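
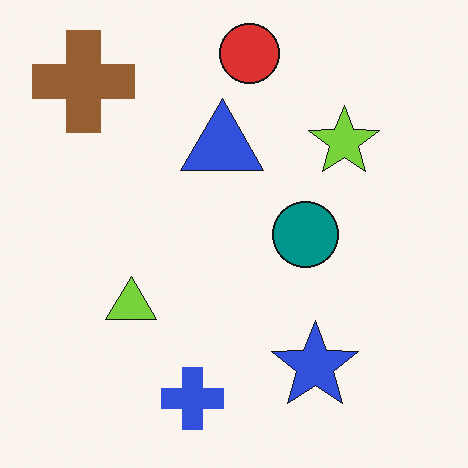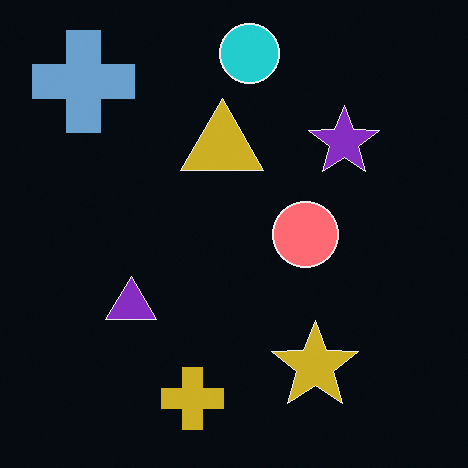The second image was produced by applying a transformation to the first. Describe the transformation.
The image was color-inverted (negative).

The light background has become dark and every shape's color is its complement — a photographic negative.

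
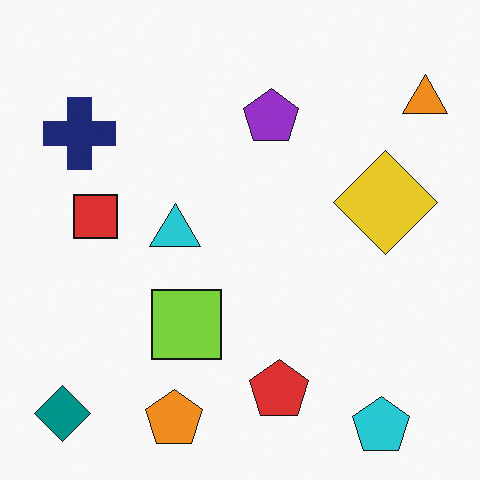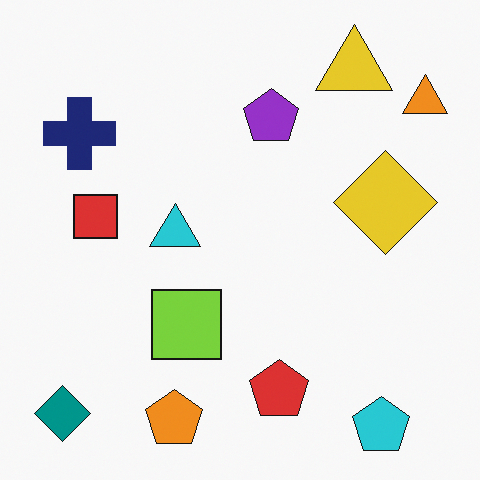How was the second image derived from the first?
The second image is the first overlaid with an additional yellow triangle.

A yellow triangle appears in the second image that is absent from the first.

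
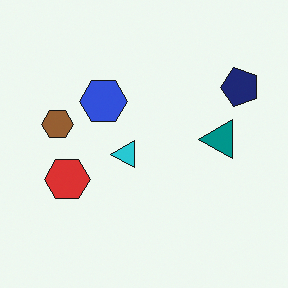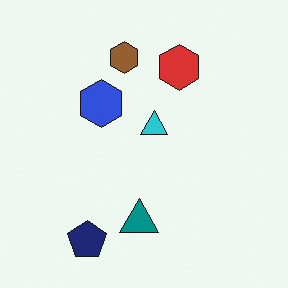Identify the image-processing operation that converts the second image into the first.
The transformation is: transposed (reflected across the top-left ↔ bottom-right diagonal).

Shapes have swapped their row and column positions — what was in the top-right is now in the bottom-left — a diagonal reflection.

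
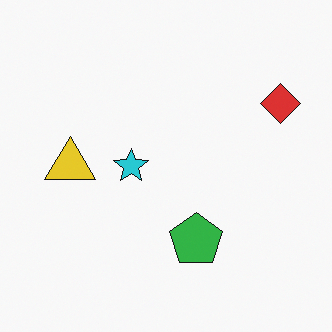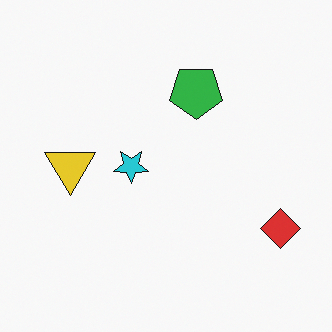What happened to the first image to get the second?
The image was flipped vertically (top ↔ bottom).

The green pentagon is in the bottom of the first image and the top of the second — shapes on opposite sides of the horizontal midline have swapped in a mirror flip.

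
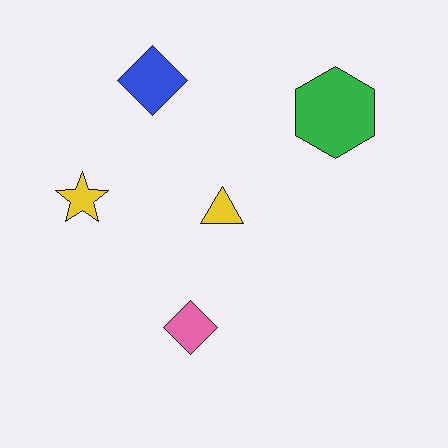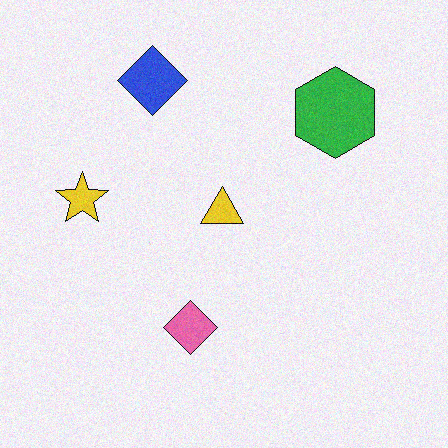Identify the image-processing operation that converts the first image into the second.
Degraded with subtle gaussian noise.

Random speckle covers the whole image, including the flat background.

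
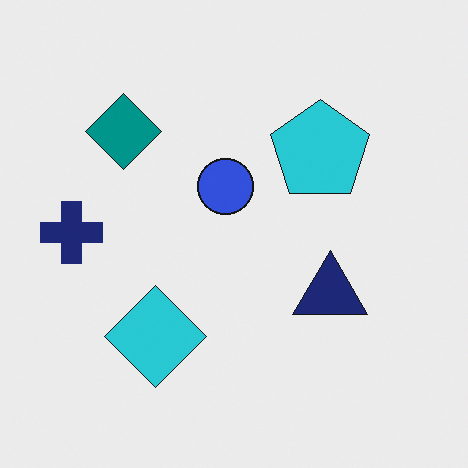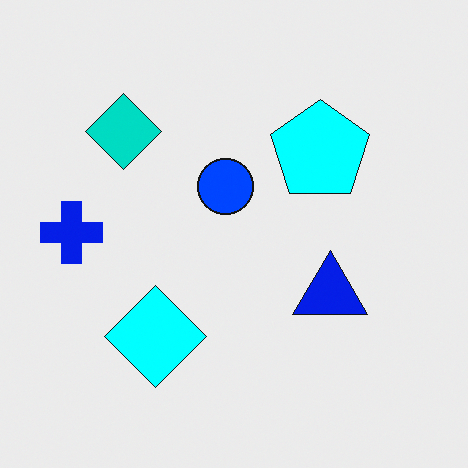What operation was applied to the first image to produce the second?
The image was made much more vivid (saturation change).

All colors are more vivid — a global saturation change.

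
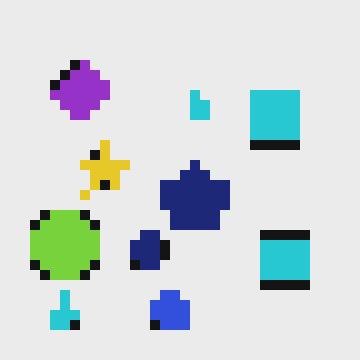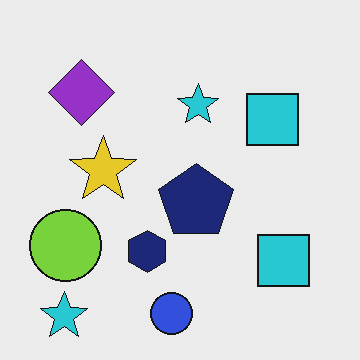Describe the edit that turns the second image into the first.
The transformation is: coarsely pixelated.

Shapes are reduced to large square blocks; fine edges and outlines are lost — a downscale-then-upscale (mosaic) effect.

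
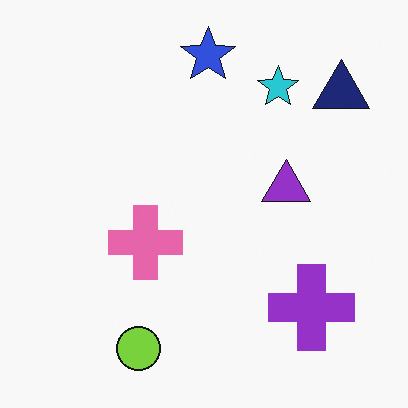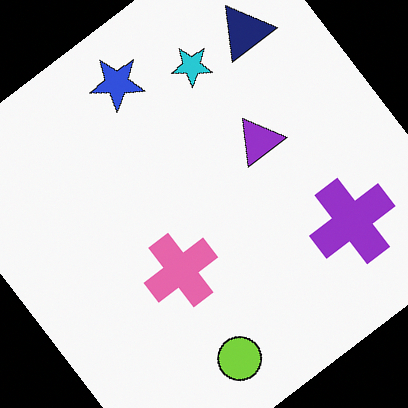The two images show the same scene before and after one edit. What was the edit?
The image was rotated counter-clockwise by a large amount — several tens of degrees.

Every shape is tilted by the same angle and the image corners show triangular fill wedges — a whole-image rotation by a non-right angle.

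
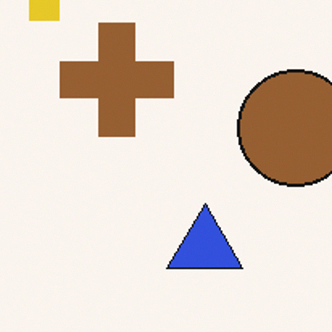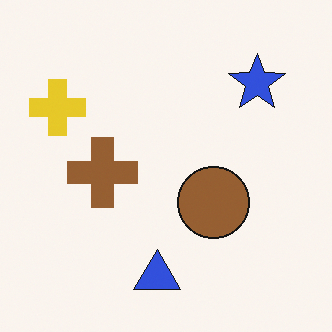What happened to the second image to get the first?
It was cropped slightly and scaled back up.

The visible shapes are larger and the field of view is narrower; shapes near the original edges may be partly or wholly outside the frame — a crop-and-rescale.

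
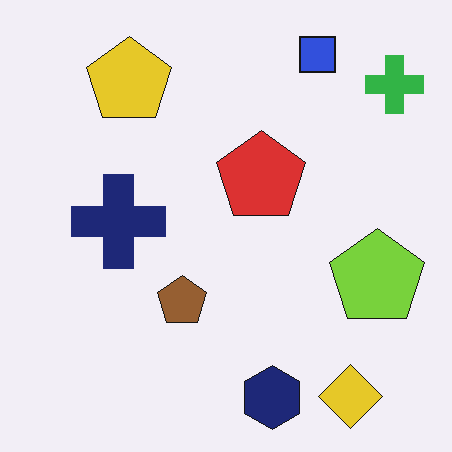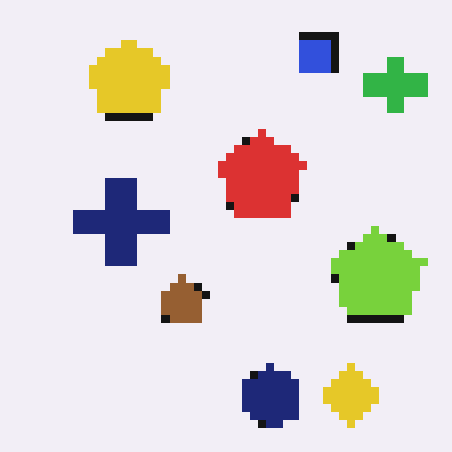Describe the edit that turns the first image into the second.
The second image is the first pixelated into visible square blocks.

Shapes are reduced to large square blocks; fine edges and outlines are lost — a downscale-then-upscale (mosaic) effect.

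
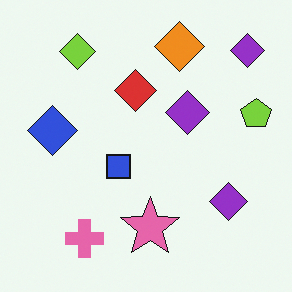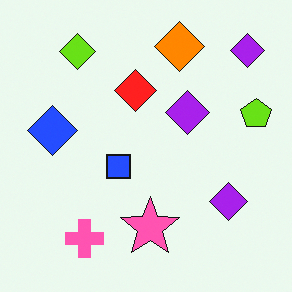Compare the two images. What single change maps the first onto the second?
The second image is the first slightly oversaturated.

All colors are more vivid — a global saturation change.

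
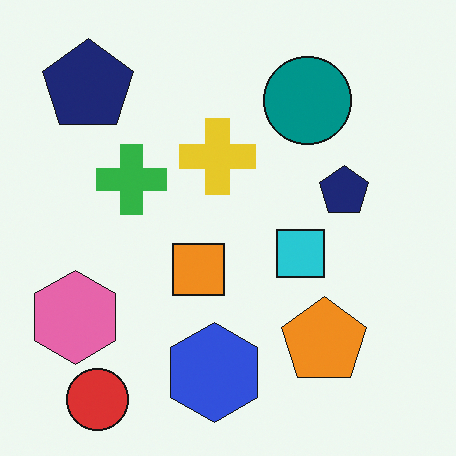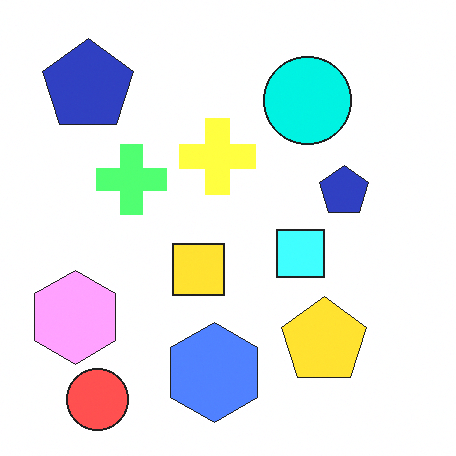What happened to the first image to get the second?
The transformation is: brightened a lot.

Every pixel — background and shapes alike — is uniformly brightened.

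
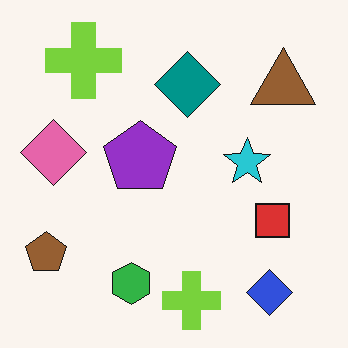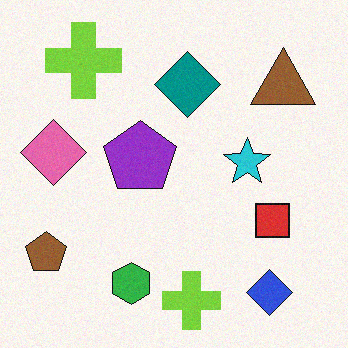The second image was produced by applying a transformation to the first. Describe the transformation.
It was degraded with subtle gaussian noise.

Random speckle covers the whole image, including the flat background.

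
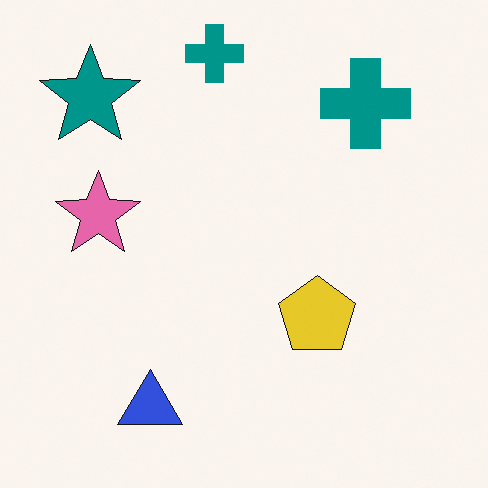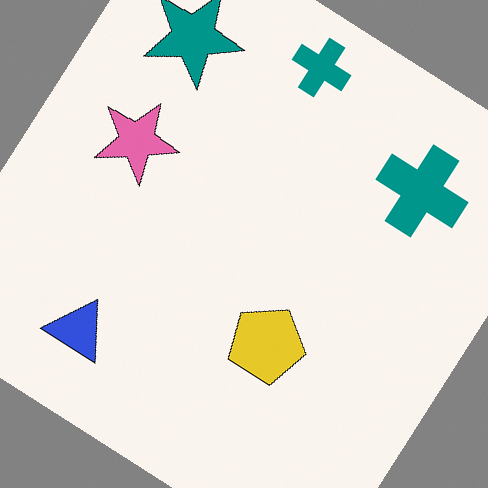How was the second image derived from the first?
The transformation is: rotated clockwise by a large amount — several tens of degrees.

Every shape is tilted by the same angle and the image corners show triangular fill wedges — a whole-image rotation by a non-right angle.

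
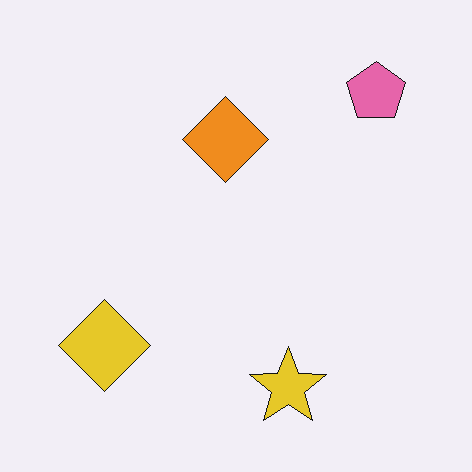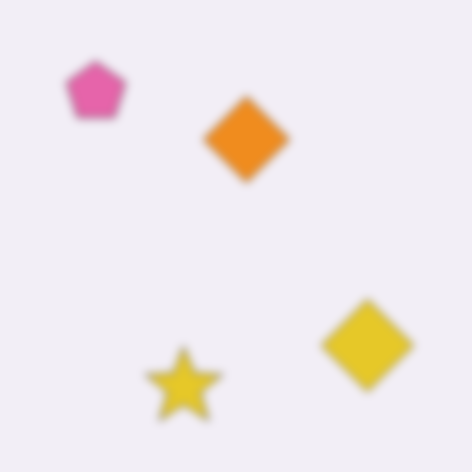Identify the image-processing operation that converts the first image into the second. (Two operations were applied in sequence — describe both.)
This is the original image noticeably gaussian-blurred, then flipped horizontally (left ↔ right).

Shape edges and outlines are uniformly softened across the whole image. The pink pentagon is in the top-right of the first image and the top-left of the second — shapes on opposite sides of the vertical midline have swapped in a mirror flip.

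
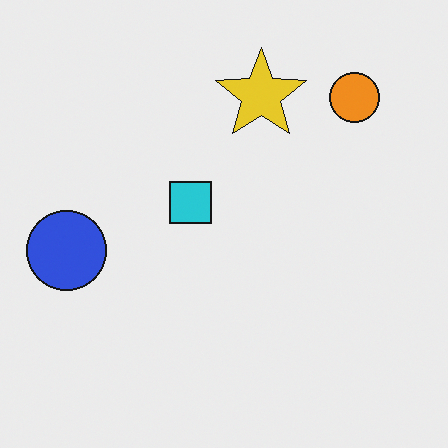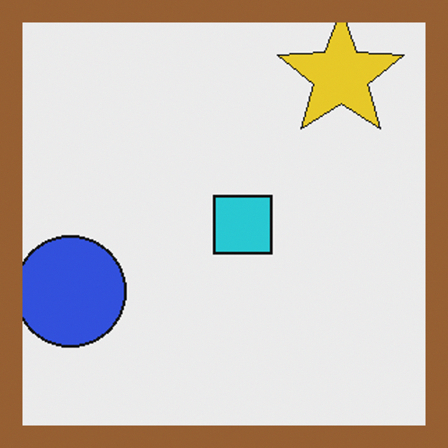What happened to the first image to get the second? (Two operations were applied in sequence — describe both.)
The image was cropped slightly and scaled back up, then framed with a brown border.

The visible shapes are larger and the field of view is narrower; shapes near the original edges may be partly or wholly outside the frame — a crop-and-rescale. A solid brown frame runs around the edge of the second image, with the content slightly shrunk inside it.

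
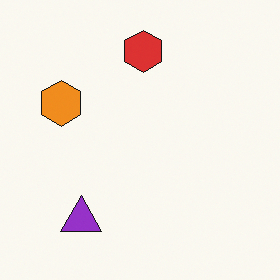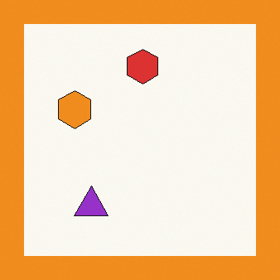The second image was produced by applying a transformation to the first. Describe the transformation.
It was framed with a orange border.

A solid orange frame runs around the edge of the second image, with the content slightly shrunk inside it.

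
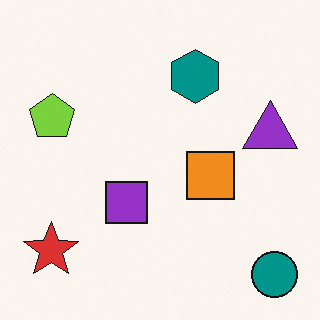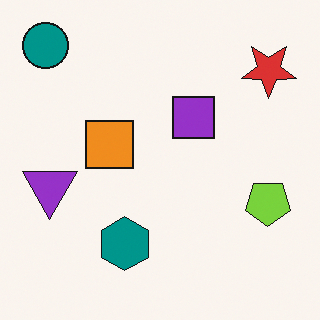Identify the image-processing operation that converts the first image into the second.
The second image is the first rotated 180°.

The teal circle sits in the bottom-right of the first image and the top-left of the second — consistent with a whole-image 180° rotation.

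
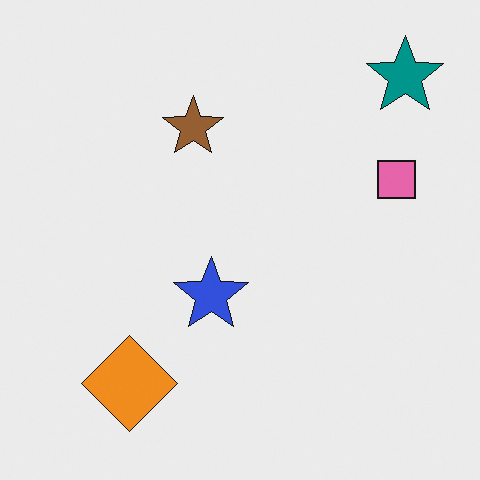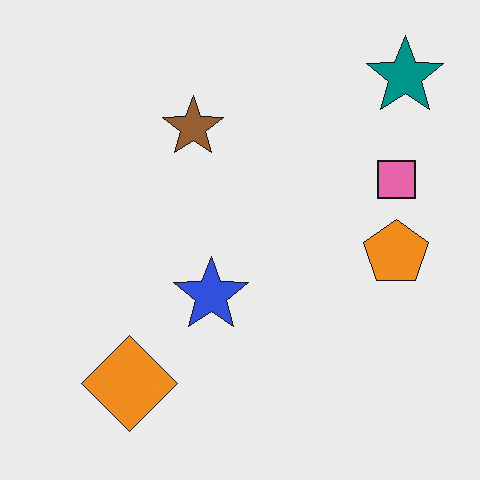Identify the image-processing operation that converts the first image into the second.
The transformation is: overlaid with an additional orange pentagon.

An orange pentagon appears in the second image that is absent from the first.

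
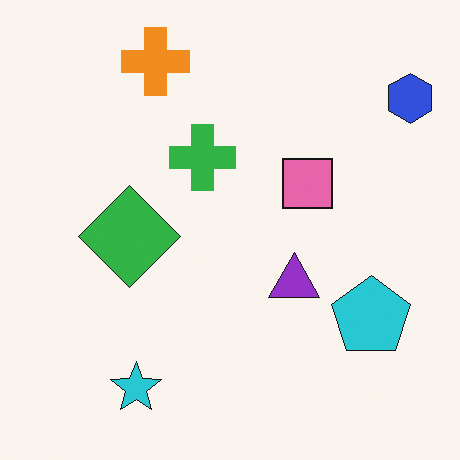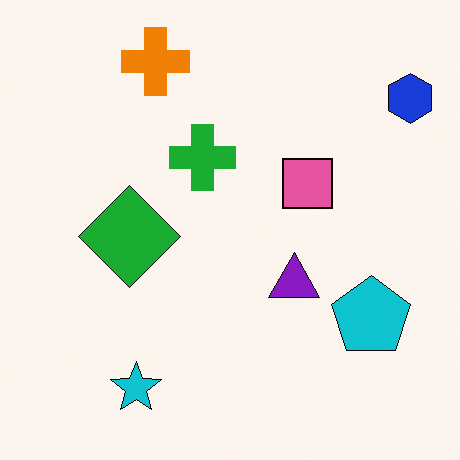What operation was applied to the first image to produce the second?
This is the original image given slightly increased contrast.

Tones are pushed away from mid-grey across the whole image — a global contrast change.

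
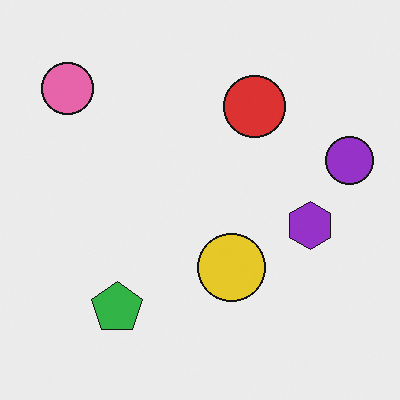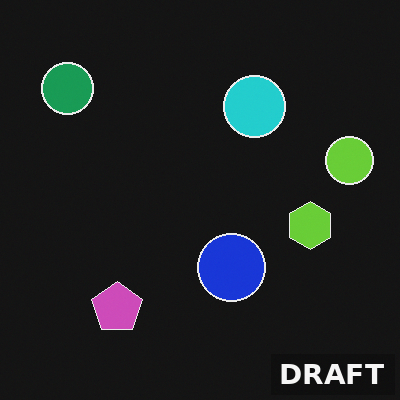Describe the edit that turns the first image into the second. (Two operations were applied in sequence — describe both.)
The transformation is: color-inverted (negative), then watermarked with the text "DRAFT" in the lower-right corner.

The light background has become dark and every shape's color is its complement — a photographic negative. A dark label reading "DRAFT" appears in the lower-right corner.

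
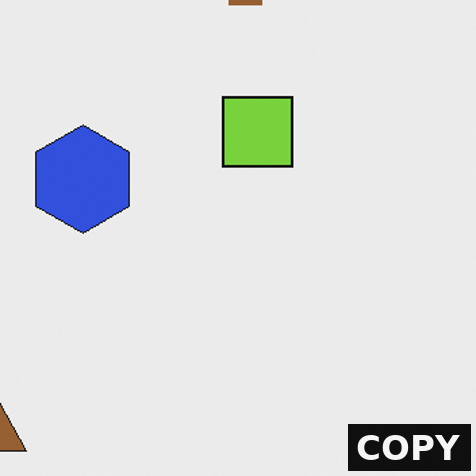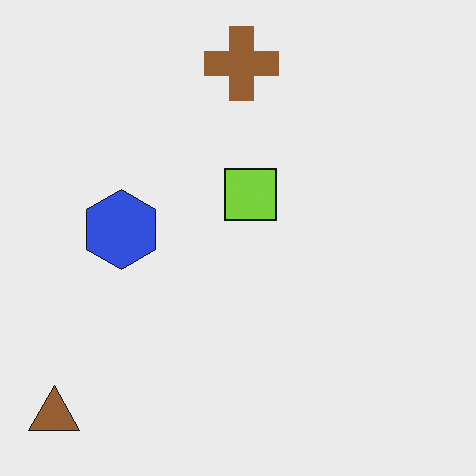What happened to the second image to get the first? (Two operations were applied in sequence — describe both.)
It was cropped slightly and scaled back up, then watermarked with the text "COPY" in the lower-right corner.

The visible shapes are larger and the field of view is narrower; shapes near the original edges may be partly or wholly outside the frame — a crop-and-rescale. A dark label reading "COPY" appears in the lower-right corner.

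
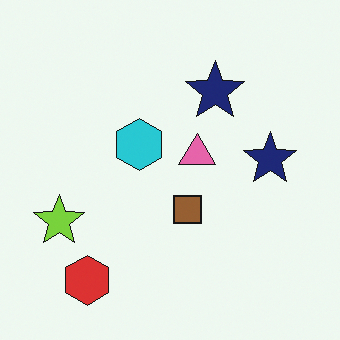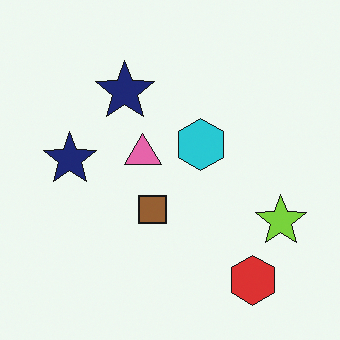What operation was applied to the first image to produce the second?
The second image is the first flipped horizontally (left ↔ right).

The lime star is in the left of the first image and the right of the second — shapes on opposite sides of the vertical midline have swapped in a mirror flip.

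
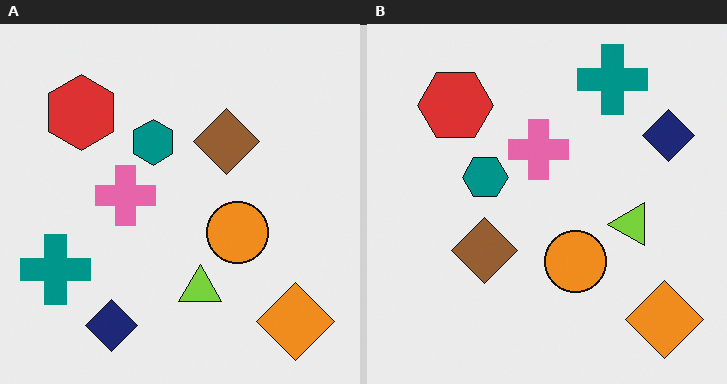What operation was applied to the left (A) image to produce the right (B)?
The right (B) image is the left (A) transposed (reflected across the top-left ↔ bottom-right diagonal).

Shapes have swapped their row and column positions — what was in the top-right is now in the bottom-left — a diagonal reflection.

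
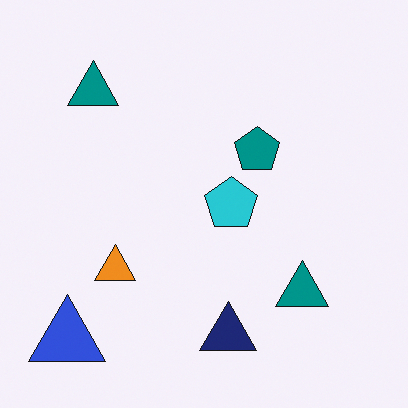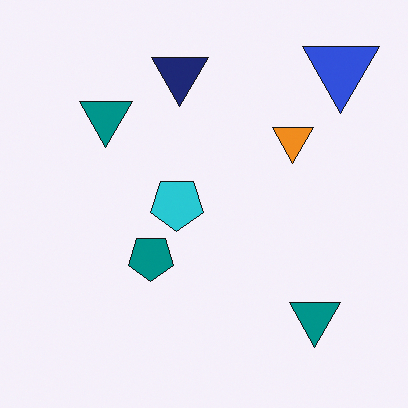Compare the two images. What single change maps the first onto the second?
The transformation is: rotated 180°.

The blue triangle sits in the bottom-left of the first image and the top-right of the second — consistent with a whole-image 180° rotation.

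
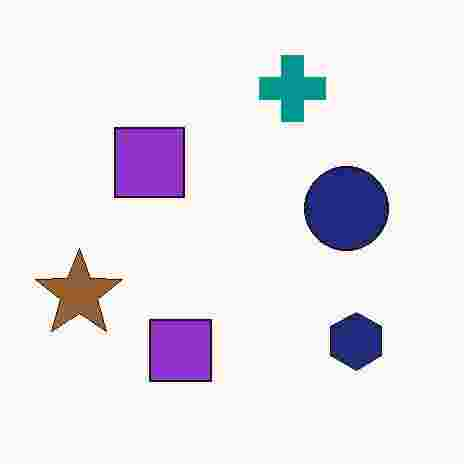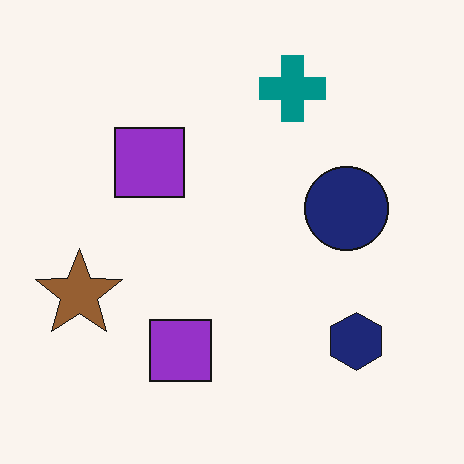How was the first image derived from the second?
Heavily JPEG-compressed with obvious blocking artifacts.

Blocky 8×8 compression artifacts appear around shape edges and the flat background shows ringing — characteristic JPEG degradation.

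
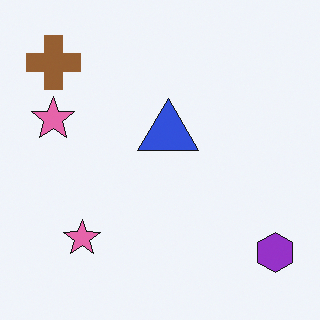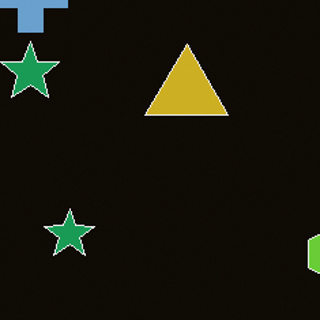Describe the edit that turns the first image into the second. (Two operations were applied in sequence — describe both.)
It was cropped slightly and scaled back up, then color-inverted (negative).

The visible shapes are larger and the field of view is narrower; shapes near the original edges may be partly or wholly outside the frame — a crop-and-rescale. The light background has become dark and every shape's color is its complement — a photographic negative.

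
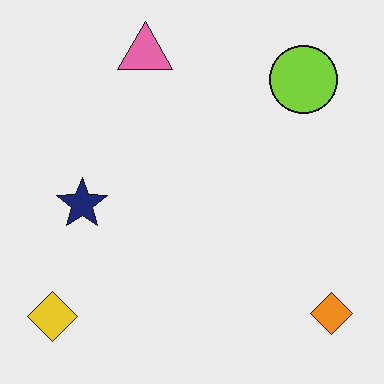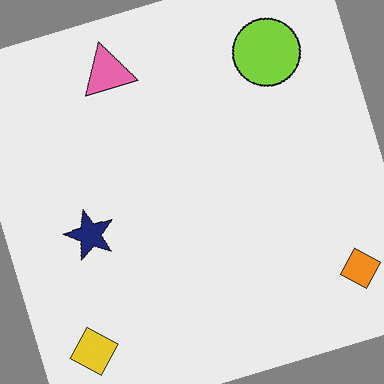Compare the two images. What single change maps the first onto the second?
The image was rotated counter-clockwise by a moderate amount.

Every shape is tilted by the same angle and the image corners show triangular fill wedges — a whole-image rotation by a non-right angle.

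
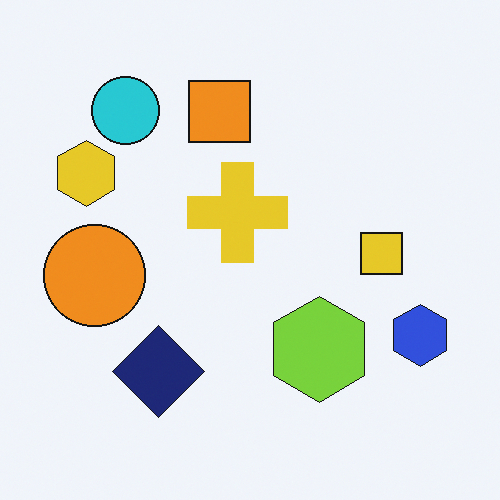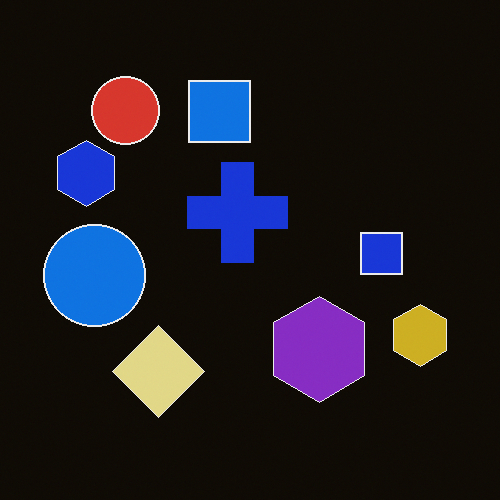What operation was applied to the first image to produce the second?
The image was color-inverted (negative).

The light background has become dark and every shape's color is its complement — a photographic negative.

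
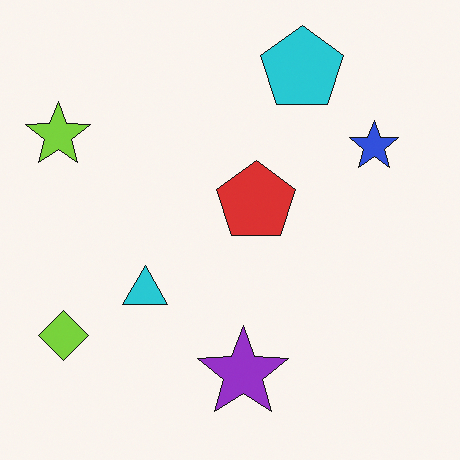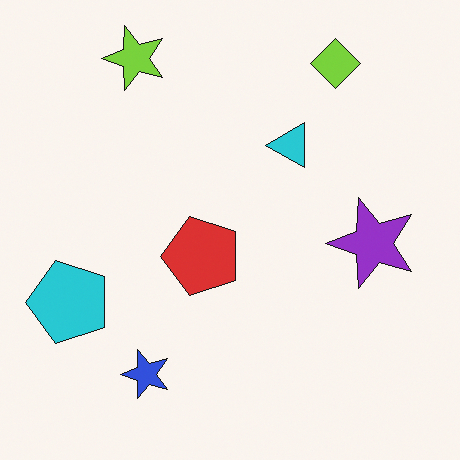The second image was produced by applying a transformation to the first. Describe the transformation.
The transformation is: transposed (reflected across the top-left ↔ bottom-right diagonal).

Shapes have swapped their row and column positions — what was in the top-right is now in the bottom-left — a diagonal reflection.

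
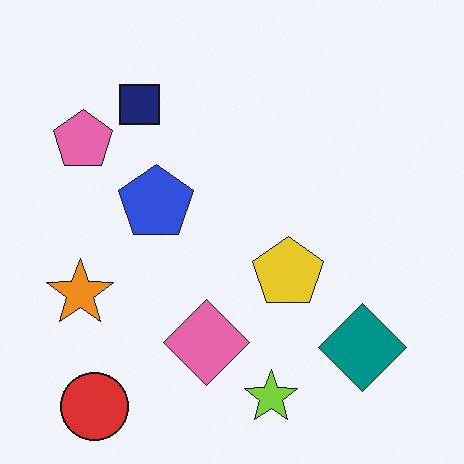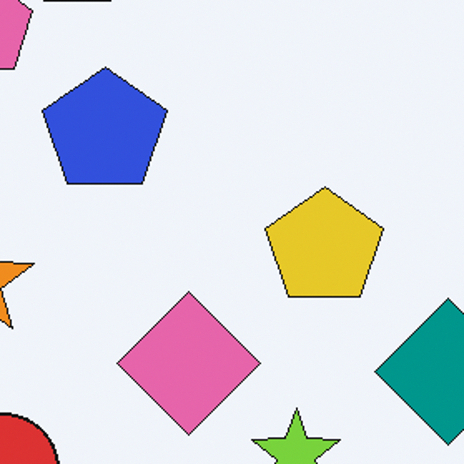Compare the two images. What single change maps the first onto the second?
It was cropped tightly and scaled back up.

The visible shapes are larger and the field of view is narrower; shapes near the original edges may be partly or wholly outside the frame — a crop-and-rescale.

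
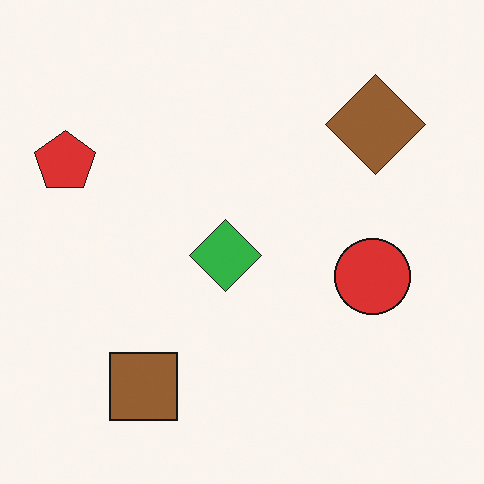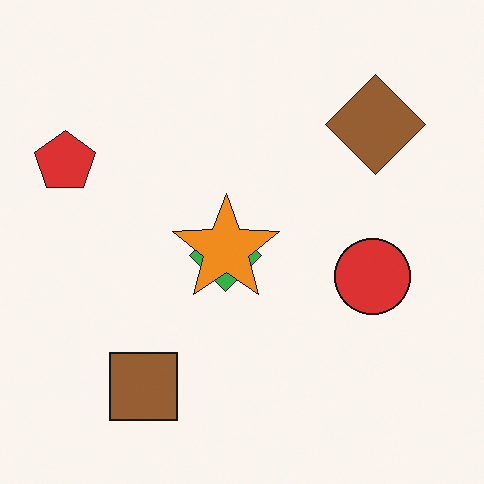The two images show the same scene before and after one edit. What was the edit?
The second image is the first overlaid with an additional orange star.

An orange star appears in the second image that is absent from the first.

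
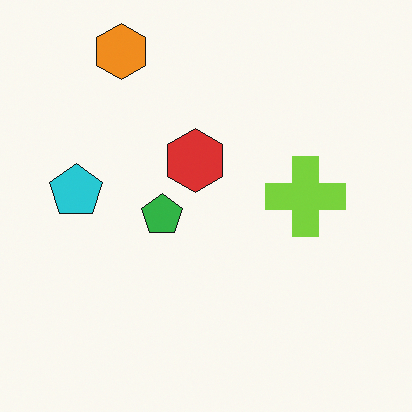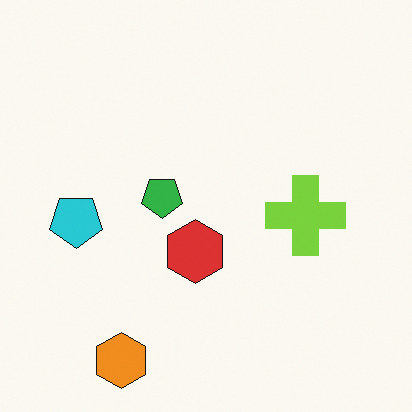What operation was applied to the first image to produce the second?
It was flipped vertically (top ↔ bottom).

The orange hexagon is in the top-left of the first image and the bottom-left of the second — shapes on opposite sides of the horizontal midline have swapped in a mirror flip.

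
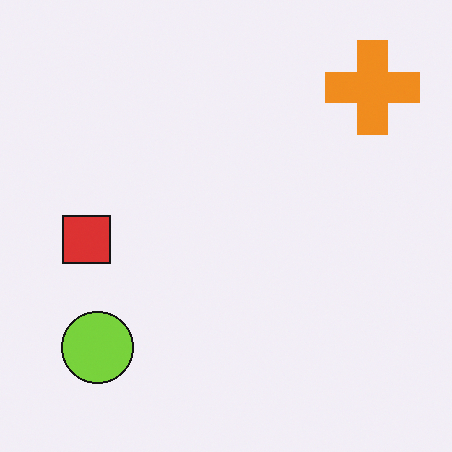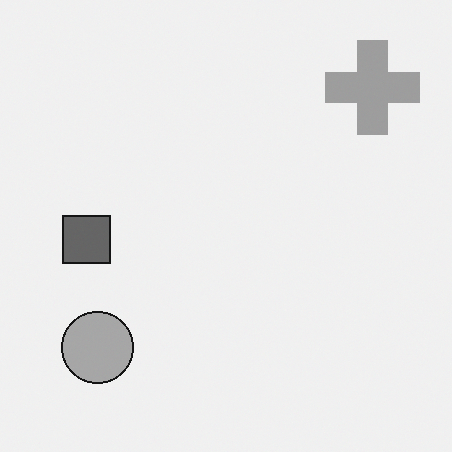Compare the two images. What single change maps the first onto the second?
The image was converted to grayscale.

All color is removed — every shape is now a shade of grey.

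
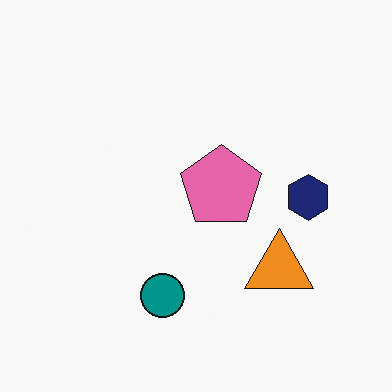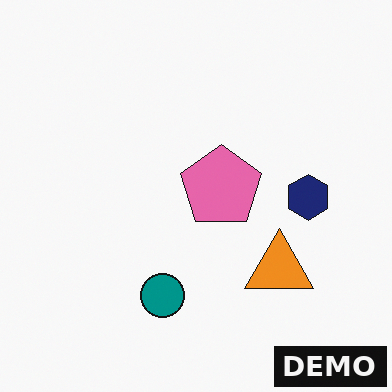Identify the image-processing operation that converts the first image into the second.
This is the original image watermarked with the text "DEMO" in the lower-right corner.

A dark label reading "DEMO" appears in the lower-right corner.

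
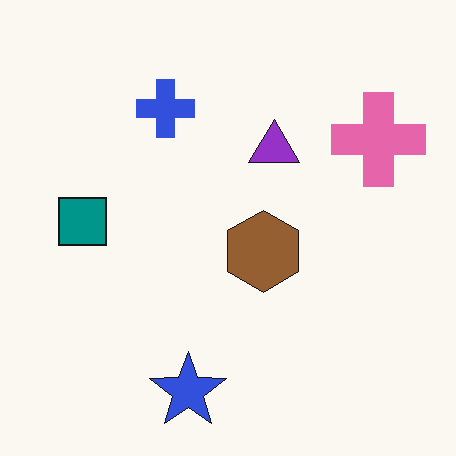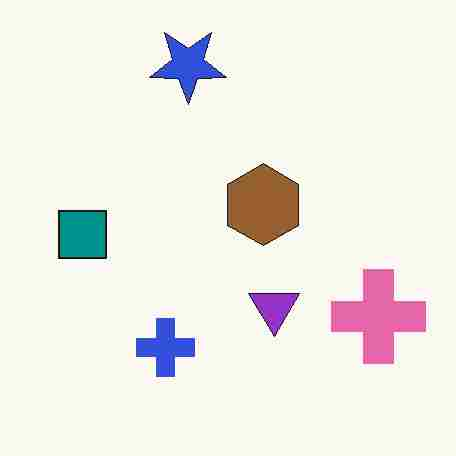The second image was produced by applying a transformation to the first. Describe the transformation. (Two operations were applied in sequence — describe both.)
Flipped vertically (top ↔ bottom), then heavily JPEG-compressed with obvious blocking artifacts.

The blue star is in the bottom of the first image and the top of the second — shapes on opposite sides of the horizontal midline have swapped in a mirror flip. Blocky 8×8 compression artifacts appear around shape edges and the flat background shows ringing — characteristic JPEG degradation.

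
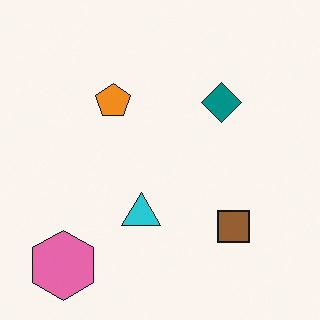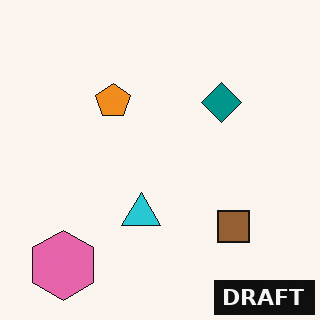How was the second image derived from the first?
The transformation is: watermarked with the text "DRAFT" in the lower-right corner.

A dark label reading "DRAFT" appears in the lower-right corner.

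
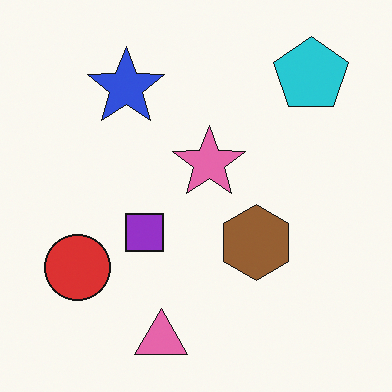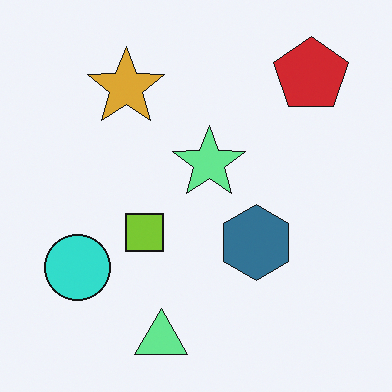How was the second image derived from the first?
Hue-shifted by a large amount.

Every shape's color has rotated by the same amount around the hue wheel — a uniform hue shift.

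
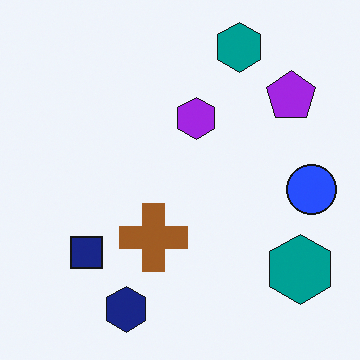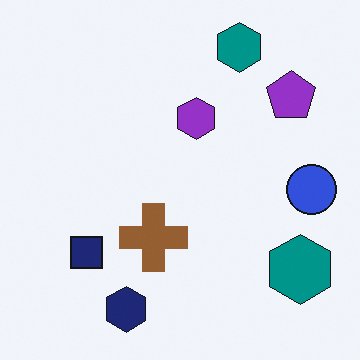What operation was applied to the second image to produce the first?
Slightly oversaturated.

All colors are more vivid — a global saturation change.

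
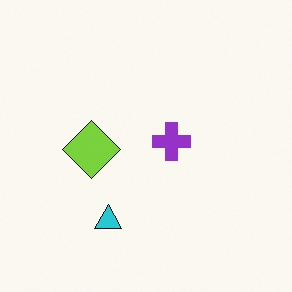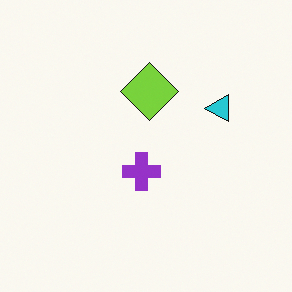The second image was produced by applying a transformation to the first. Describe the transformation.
Transposed (reflected across the top-left ↔ bottom-right diagonal).

Shapes have swapped their row and column positions — what was in the top-right is now in the bottom-left — a diagonal reflection.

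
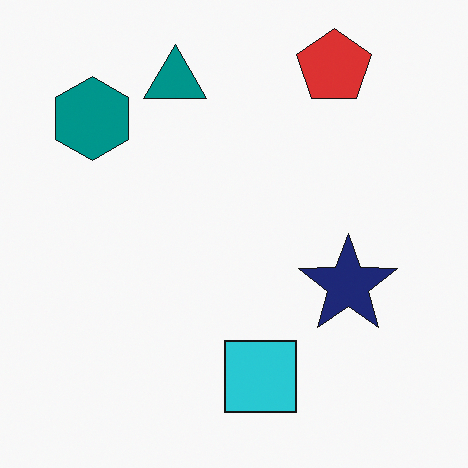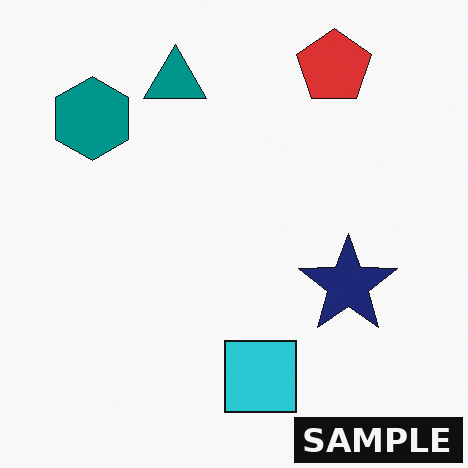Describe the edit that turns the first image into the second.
This is the original image watermarked with the text "SAMPLE" in the lower-right corner.

A dark label reading "SAMPLE" appears in the lower-right corner.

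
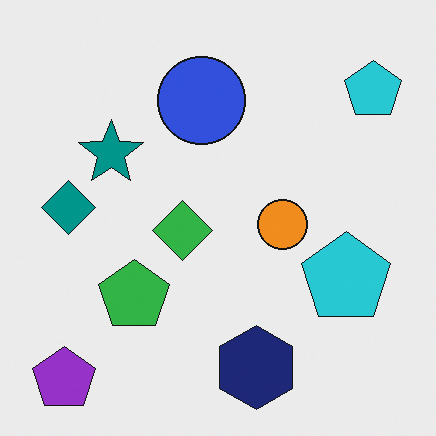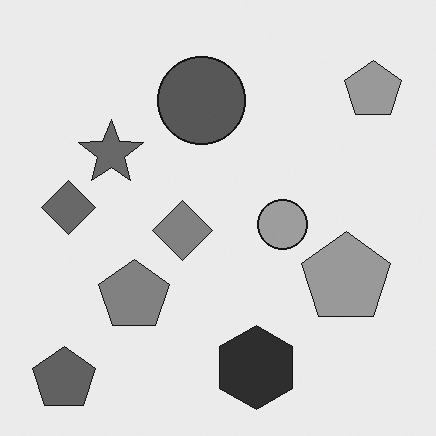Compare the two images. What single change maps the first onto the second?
Converted to grayscale.

All color is removed — every shape is now a shade of grey.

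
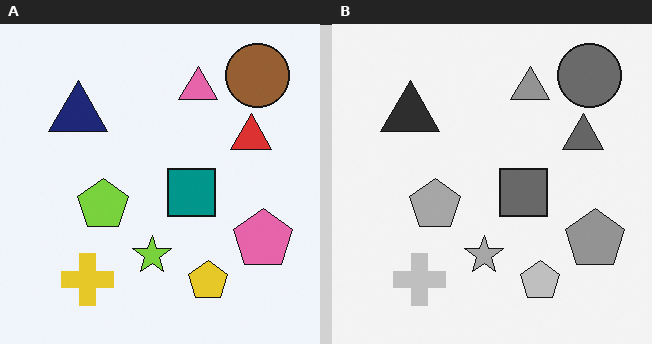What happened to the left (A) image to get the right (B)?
The image was converted to grayscale.

All color is removed — every shape is now a shade of grey.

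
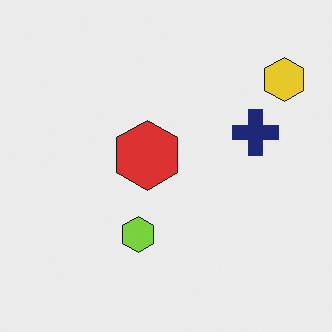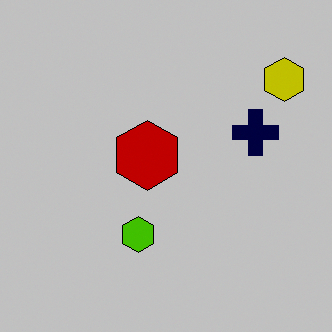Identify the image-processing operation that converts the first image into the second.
The second image is the first aggressively posterized.

Each flat color has snapped to a coarser quantized level — most visibly, the near-white background has dropped to a flat grey.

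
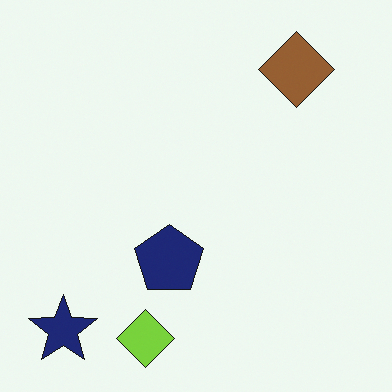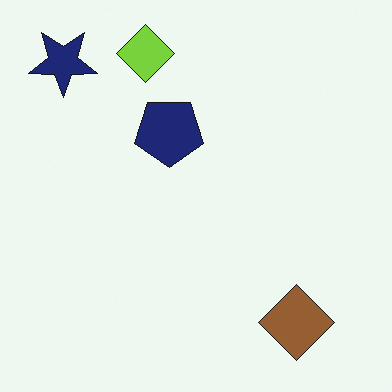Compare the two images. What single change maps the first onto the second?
The image was flipped vertically (top ↔ bottom).

The lime diamond is in the bottom of the first image and the top of the second — shapes on opposite sides of the horizontal midline have swapped in a mirror flip.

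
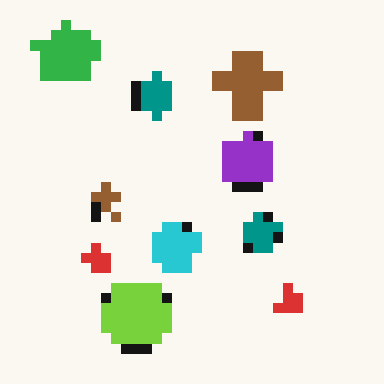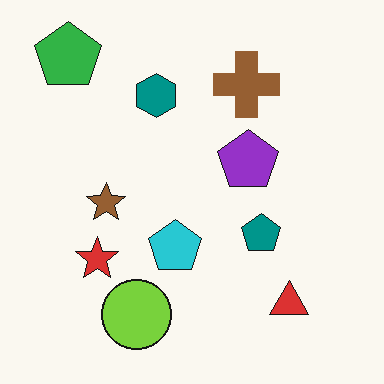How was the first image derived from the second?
Heavily pixelated into large blocks.

Shapes are reduced to large square blocks; fine edges and outlines are lost — a downscale-then-upscale (mosaic) effect.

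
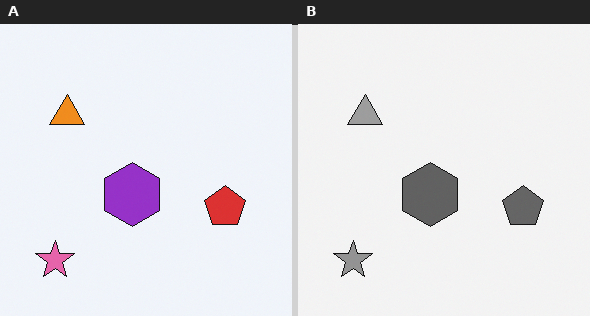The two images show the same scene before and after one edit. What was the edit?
This is the original image converted to grayscale.

All color is removed — every shape is now a shade of grey.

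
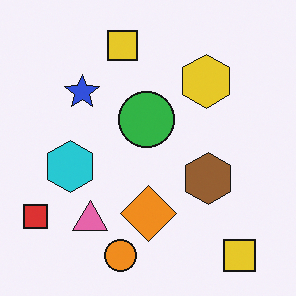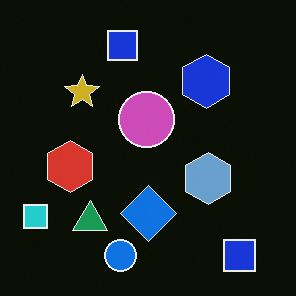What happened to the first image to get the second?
The transformation is: color-inverted (negative).

The light background has become dark and every shape's color is its complement — a photographic negative.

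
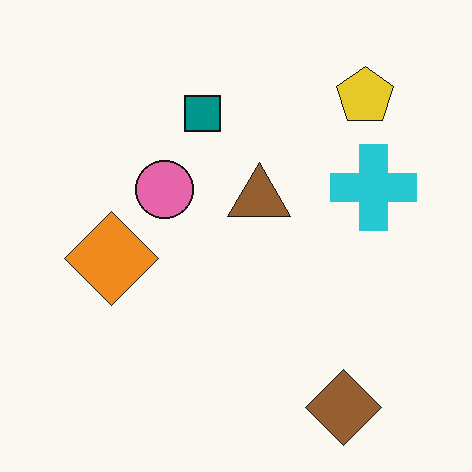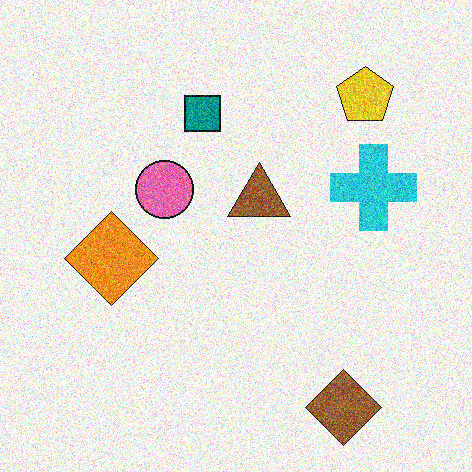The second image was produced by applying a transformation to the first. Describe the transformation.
This is the original image degraded with heavy additive noise.

Random speckle covers the whole image, including the flat background.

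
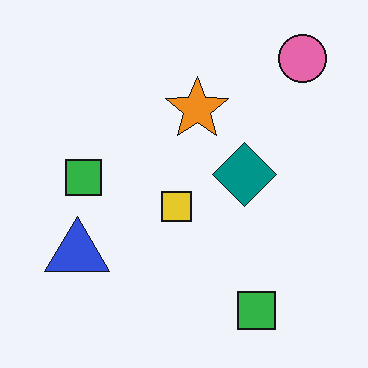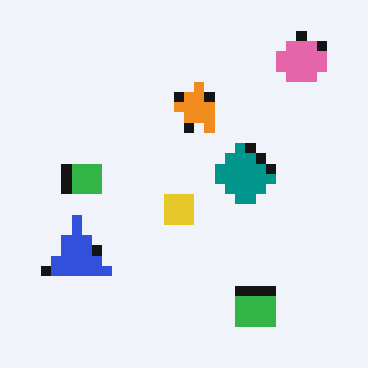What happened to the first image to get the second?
The second image is the first heavily pixelated into large blocks.

Shapes are reduced to large square blocks; fine edges and outlines are lost — a downscale-then-upscale (mosaic) effect.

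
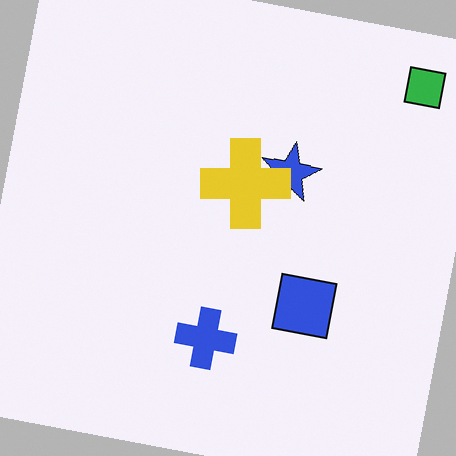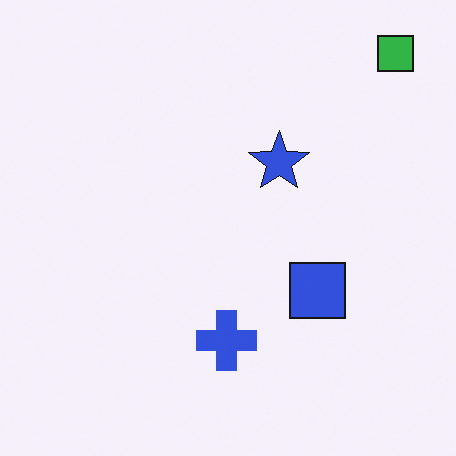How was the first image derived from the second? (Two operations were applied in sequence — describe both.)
The first image is the second rotated clockwise by a few degrees, then overlaid with an additional yellow cross.

Every shape is tilted by the same angle and the image corners show triangular fill wedges — a whole-image rotation by a non-right angle. A yellow cross appears in the first image that is absent from the second.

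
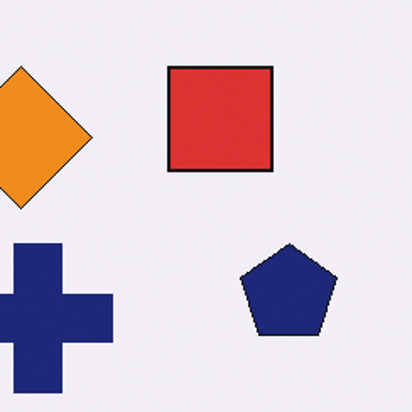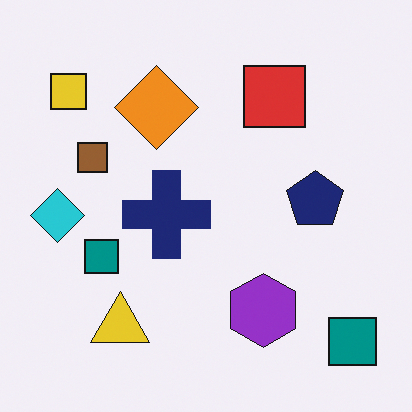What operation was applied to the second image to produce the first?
The transformation is: cropped tightly and scaled back up.

The visible shapes are larger and the field of view is narrower; shapes near the original edges may be partly or wholly outside the frame — a crop-and-rescale.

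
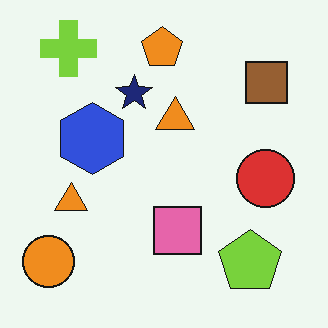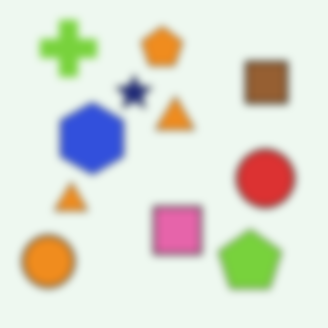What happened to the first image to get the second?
The transformation is: moderately blurred.

Shape edges and outlines are uniformly softened across the whole image.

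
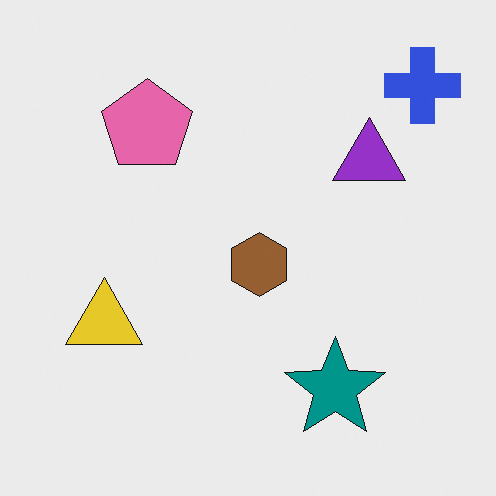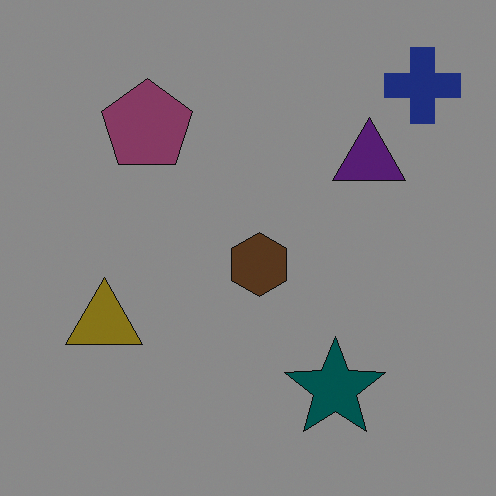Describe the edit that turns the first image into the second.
The transformation is: noticeably darkened.

Every pixel — background and shapes alike — is uniformly darkened.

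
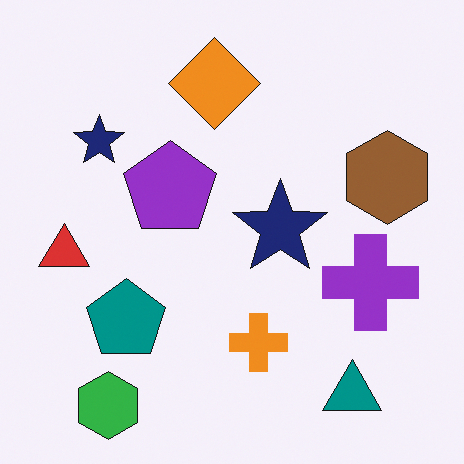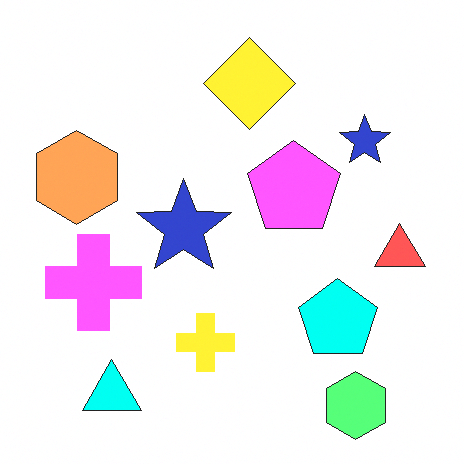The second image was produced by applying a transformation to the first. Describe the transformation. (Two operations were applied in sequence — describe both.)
The transformation is: flipped horizontally (left ↔ right), then noticeably brightened.

The red triangle is in the left of the first image and the right of the second — shapes on opposite sides of the vertical midline have swapped in a mirror flip. Every pixel — background and shapes alike — is uniformly brightened.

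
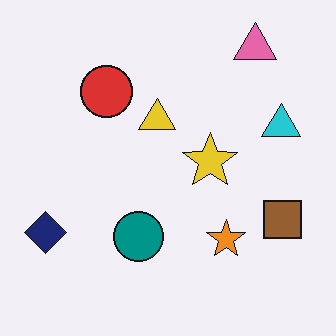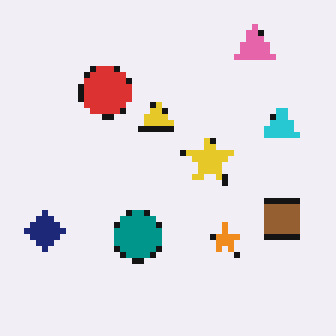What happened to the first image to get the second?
The image was pixelated into visible square blocks.

Shapes are reduced to large square blocks; fine edges and outlines are lost — a downscale-then-upscale (mosaic) effect.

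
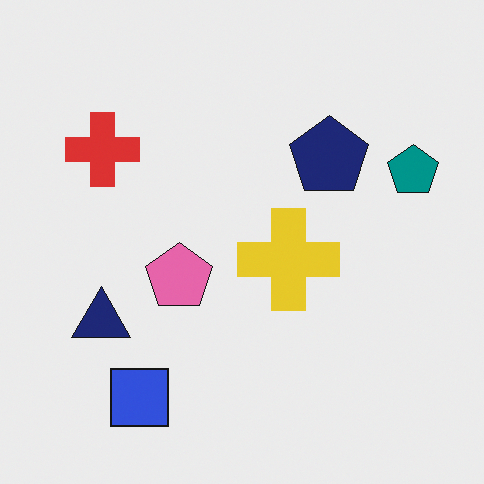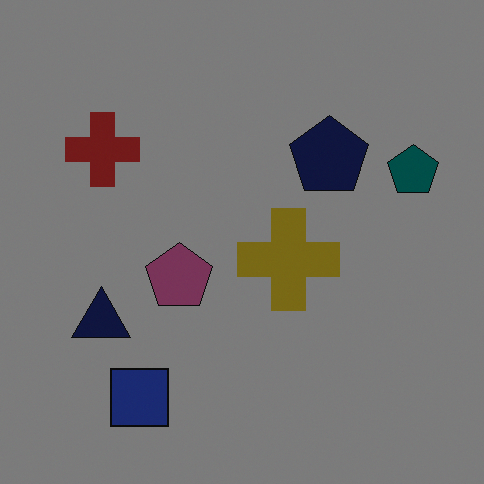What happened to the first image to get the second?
This is the original image substantially darkened.

Every pixel — background and shapes alike — is uniformly darkened.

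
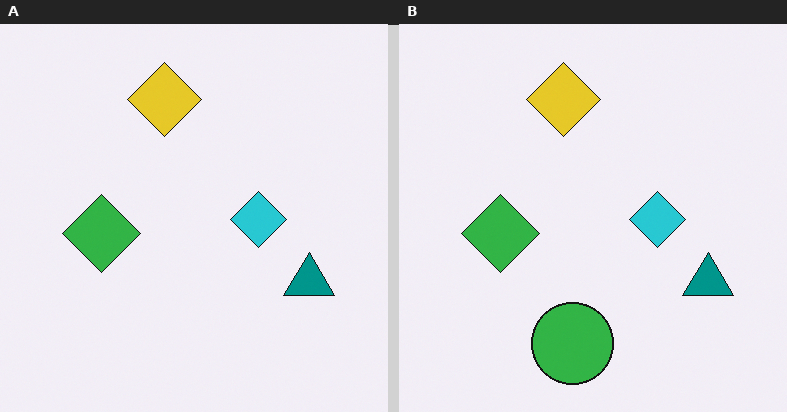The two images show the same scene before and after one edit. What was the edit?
Overlaid with an additional green circle.

A green circle appears in the right (B) image that is absent from the left (A).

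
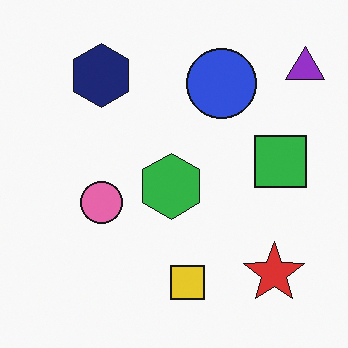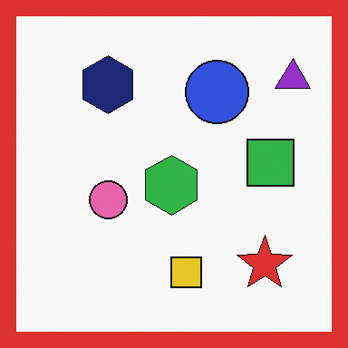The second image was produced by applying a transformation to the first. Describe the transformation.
The transformation is: framed with a red border.

A solid red frame runs around the edge of the second image, with the content slightly shrunk inside it.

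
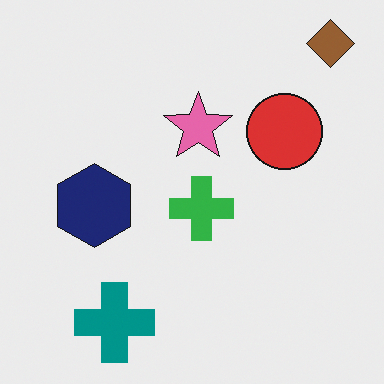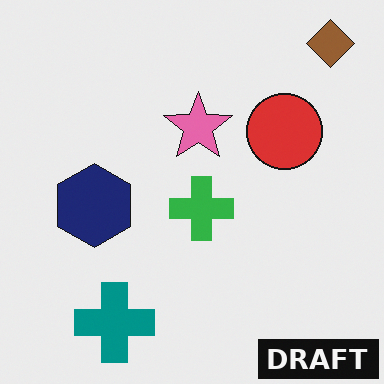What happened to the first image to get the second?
This is the original image watermarked with the text "DRAFT" in the lower-right corner.

A dark label reading "DRAFT" appears in the lower-right corner.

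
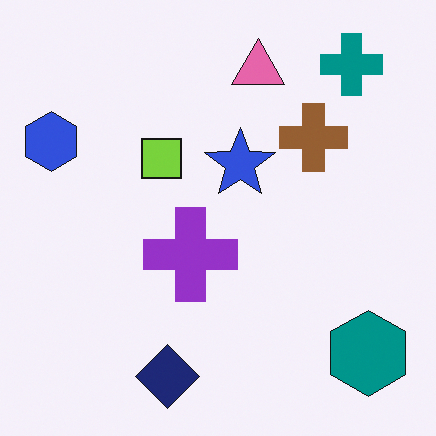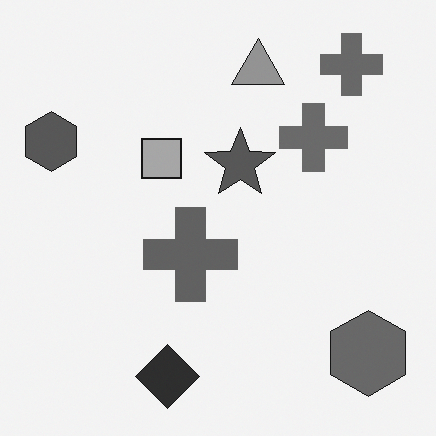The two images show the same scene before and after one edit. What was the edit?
The image was converted to grayscale.

All color is removed — every shape is now a shade of grey.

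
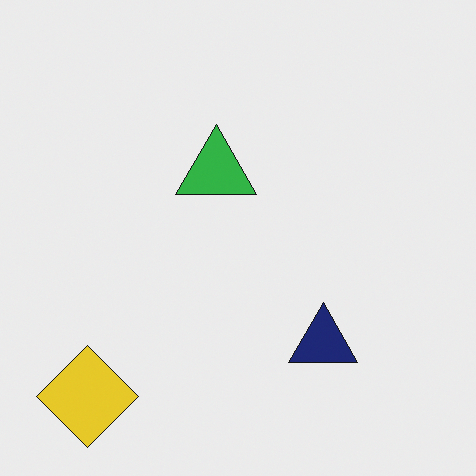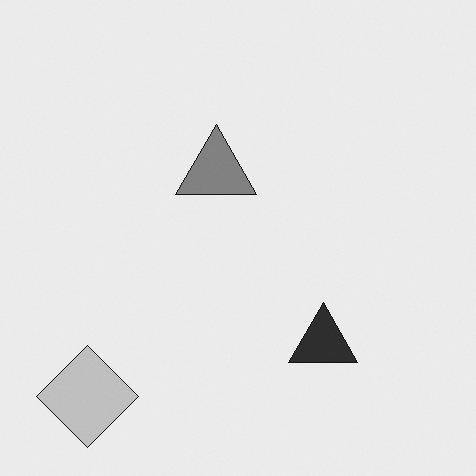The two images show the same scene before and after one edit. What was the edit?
The second image is the first converted to grayscale.

All color is removed — every shape is now a shade of grey.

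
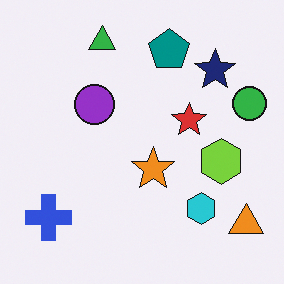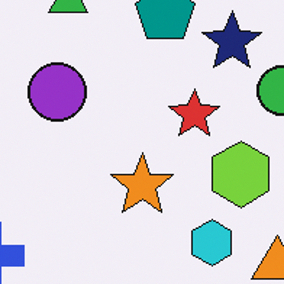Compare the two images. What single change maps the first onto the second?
Cropped to a modestly smaller region and rescaled.

The visible shapes are larger and the field of view is narrower; shapes near the original edges may be partly or wholly outside the frame — a crop-and-rescale.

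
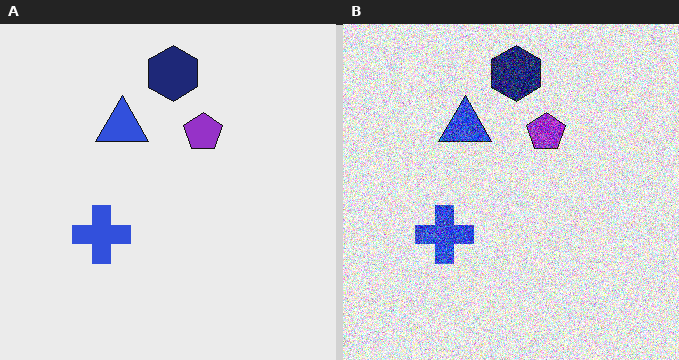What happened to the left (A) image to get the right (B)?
It was degraded with strong gaussian noise.

Random speckle covers the whole image, including the flat background.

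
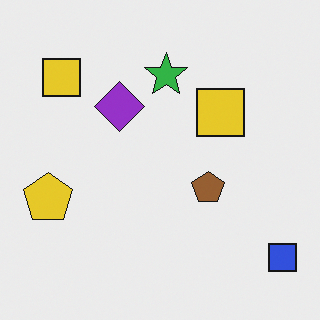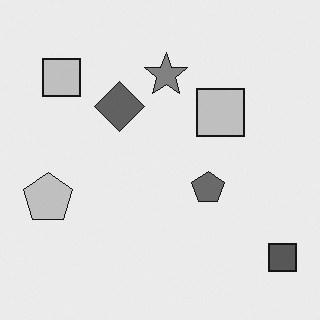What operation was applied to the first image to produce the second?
Converted to grayscale.

All color is removed — every shape is now a shade of grey.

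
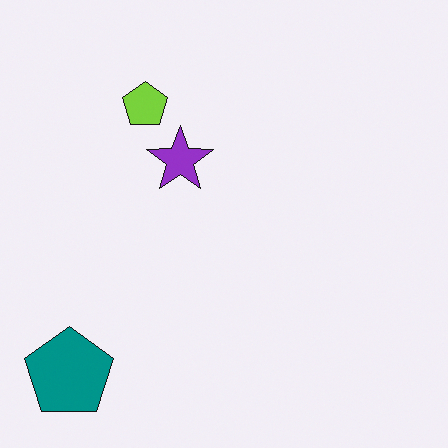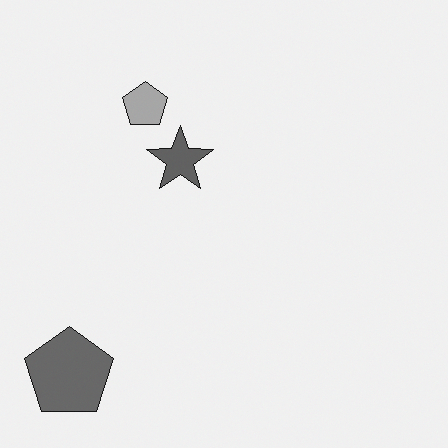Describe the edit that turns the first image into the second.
It was converted to grayscale.

All color is removed — every shape is now a shade of grey.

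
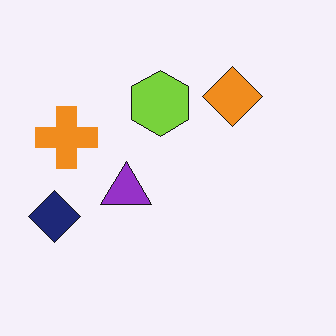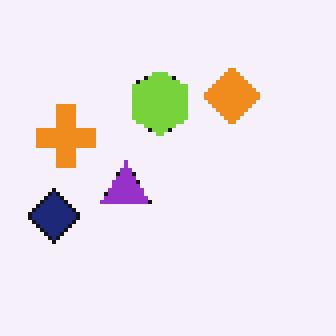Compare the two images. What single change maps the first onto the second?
The transformation is: lightly pixelated (a mild mosaic effect).

Shapes are reduced to large square blocks; fine edges and outlines are lost — a downscale-then-upscale (mosaic) effect.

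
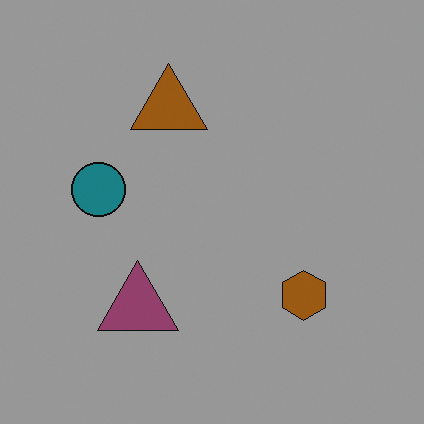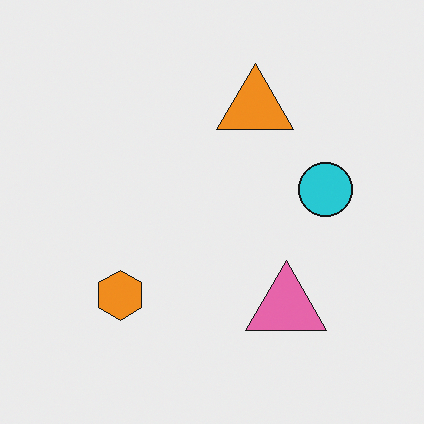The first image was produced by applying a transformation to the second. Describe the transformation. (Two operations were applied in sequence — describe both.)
The first image is the second flipped horizontally (left ↔ right), then substantially darkened.

The cyan circle is in the right of the second image and the left of the first — shapes on opposite sides of the vertical midline have swapped in a mirror flip. Every pixel — background and shapes alike — is uniformly darkened.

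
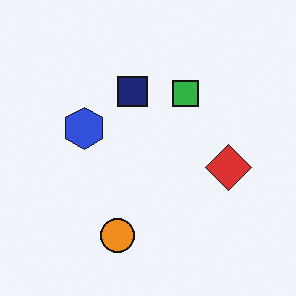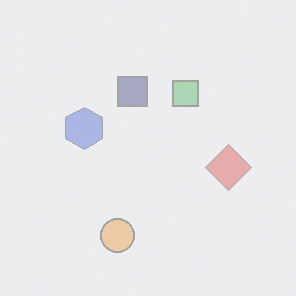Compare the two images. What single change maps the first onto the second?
The second image is the first given much lower contrast.

Tones are pushed toward mid-grey across the whole image — a global contrast change.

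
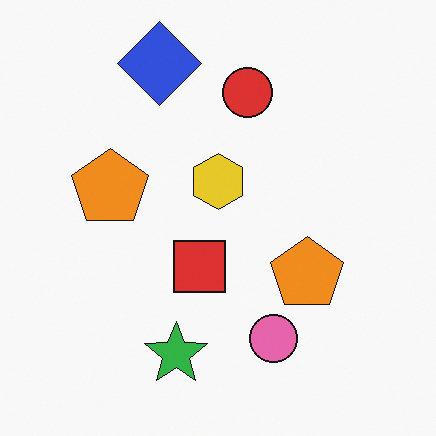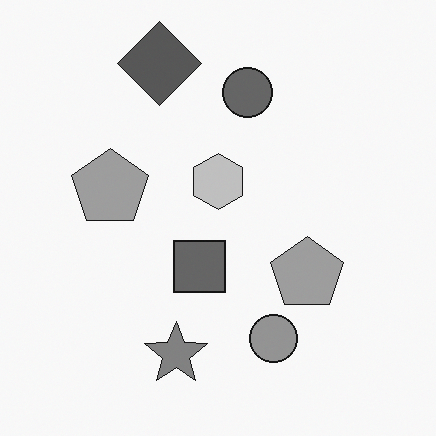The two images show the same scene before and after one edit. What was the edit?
This is the original image converted to grayscale.

All color is removed — every shape is now a shade of grey.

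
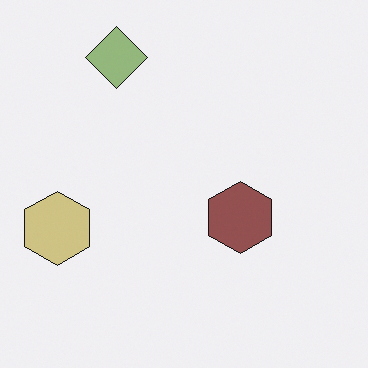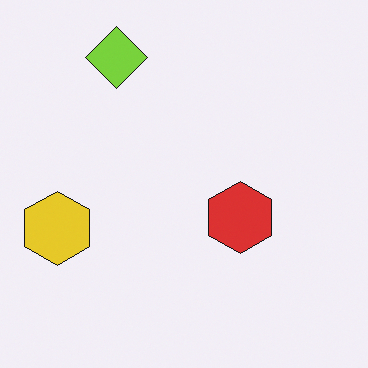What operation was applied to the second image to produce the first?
The first image is the second made much more muted (saturation change).

All colors are more muted and greyish — a global saturation change.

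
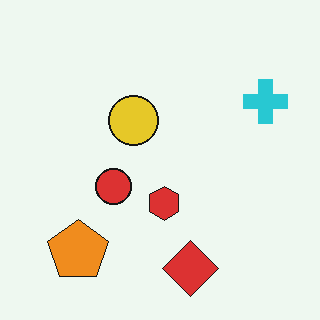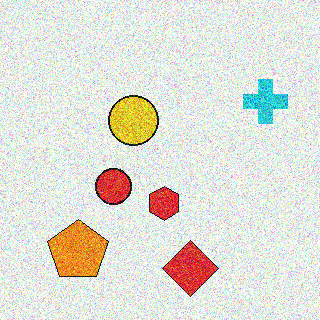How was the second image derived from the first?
It was degraded with strong gaussian noise.

Random speckle covers the whole image, including the flat background.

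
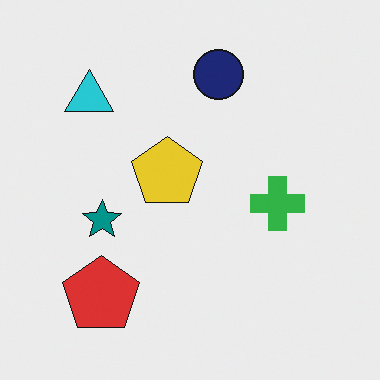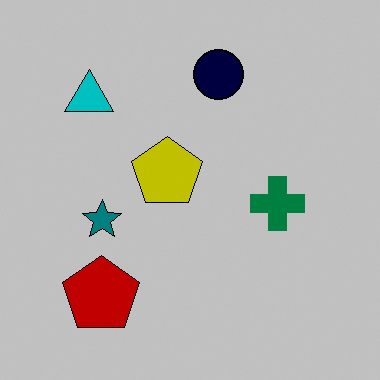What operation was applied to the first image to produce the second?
The second image is the first aggressively posterized.

Each flat color has snapped to a coarser quantized level — most visibly, the near-white background has dropped to a flat grey.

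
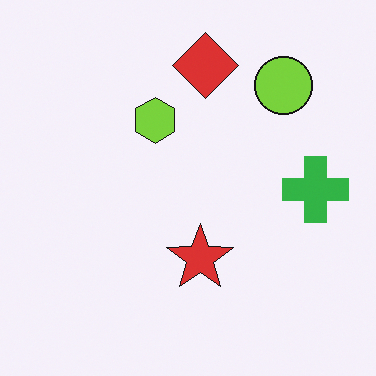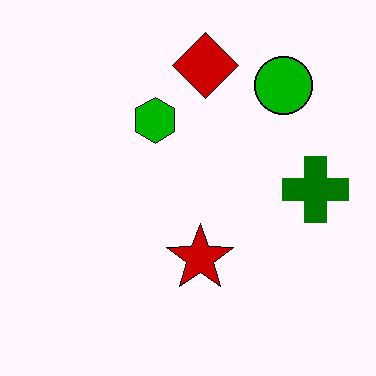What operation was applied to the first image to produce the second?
The transformation is: boosted in contrast.

Tones are pushed away from mid-grey across the whole image — a global contrast change.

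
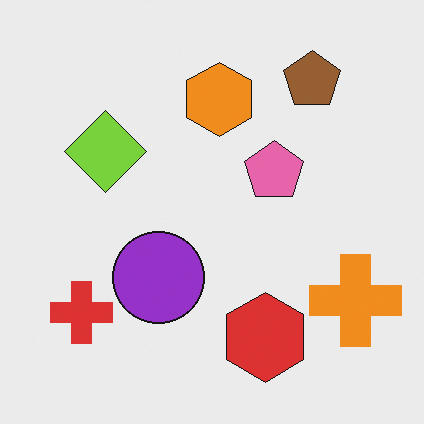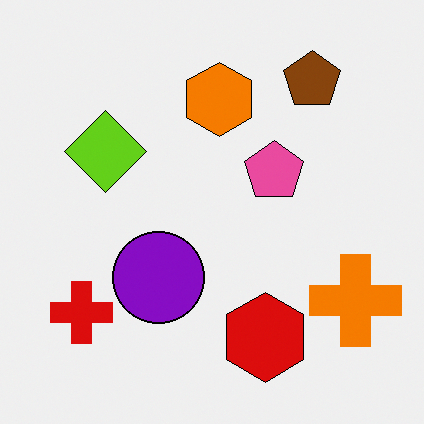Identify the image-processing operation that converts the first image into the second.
The image was given slightly increased contrast.

Tones are pushed away from mid-grey across the whole image — a global contrast change.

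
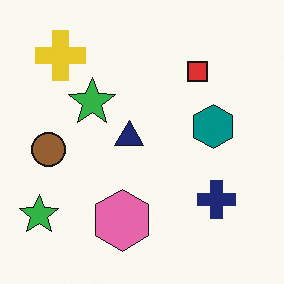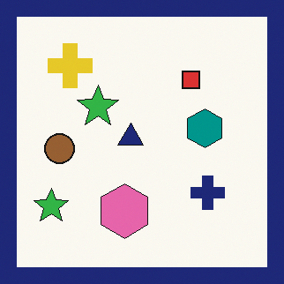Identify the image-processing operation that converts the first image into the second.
The image was framed with a navy border.

A solid navy frame runs around the edge of the second image, with the content slightly shrunk inside it.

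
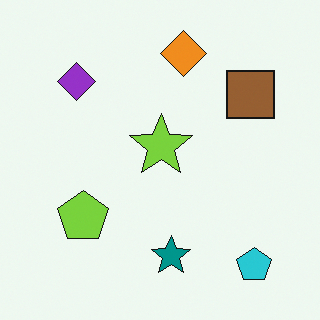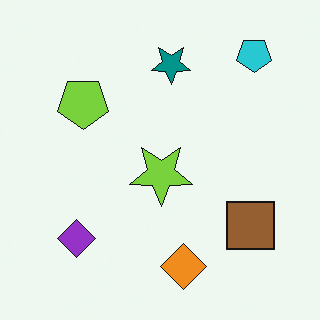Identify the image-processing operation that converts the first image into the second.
The image was flipped vertically (top ↔ bottom).

The orange diamond is in the top of the first image and the bottom of the second — shapes on opposite sides of the horizontal midline have swapped in a mirror flip.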